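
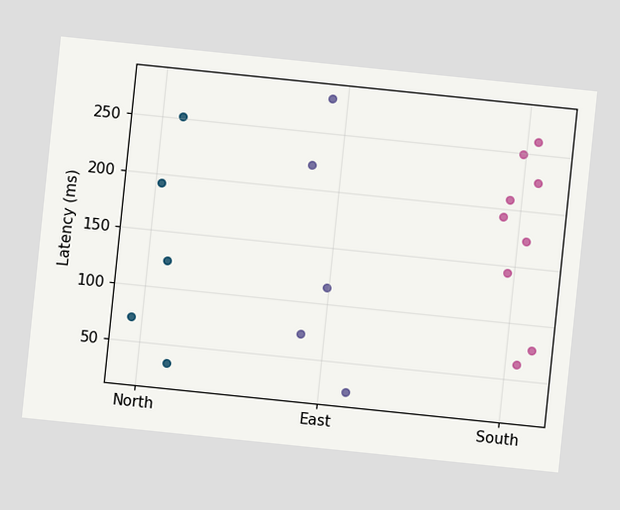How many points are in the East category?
The chart is tilted about 6° clockwise. Counting the markers in the East column gives 5.

5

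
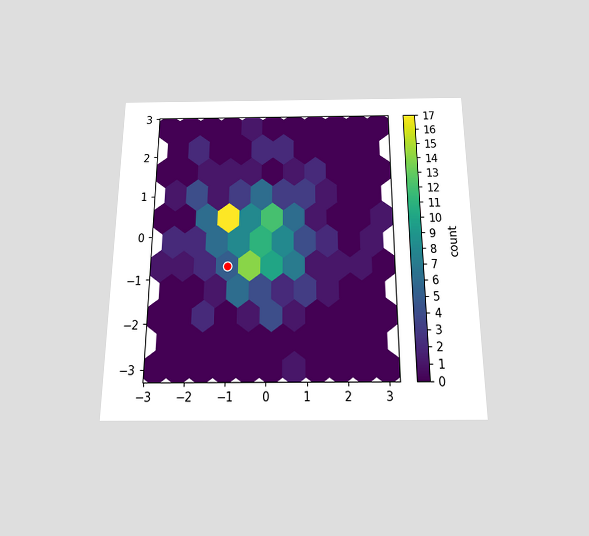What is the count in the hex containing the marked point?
The chart is viewed slightly from below. The marked hex reads 5 on the colorbar.

5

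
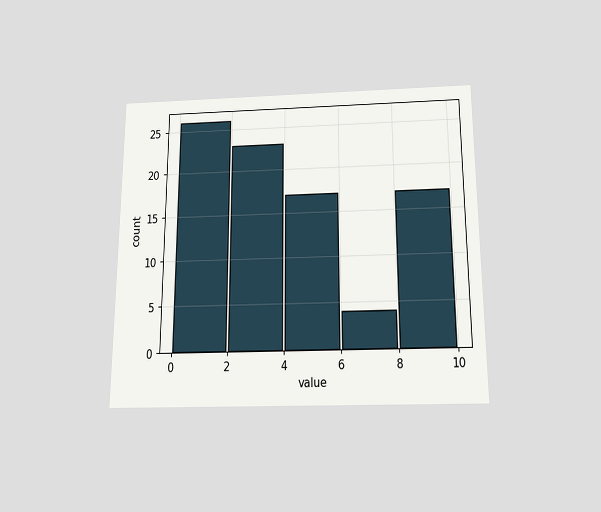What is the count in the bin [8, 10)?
17

The chart is viewed slightly from below. The [8, 10) bin has height 17.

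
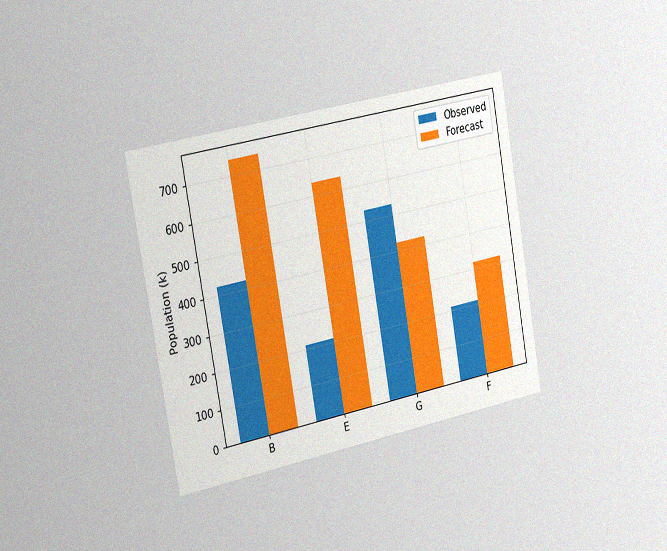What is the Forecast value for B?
The chart is tilted about 10° counter-clockwise and viewed slightly from the left, with some photo noise. The Forecast bar at B reaches 742k on the y-axis.

742k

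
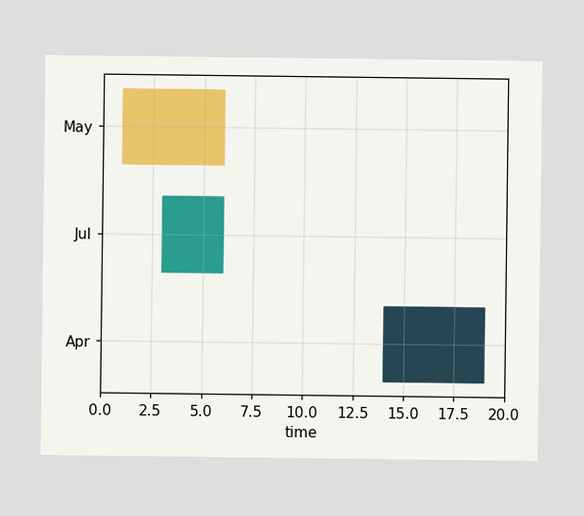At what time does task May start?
The May bar begins at t=1.

1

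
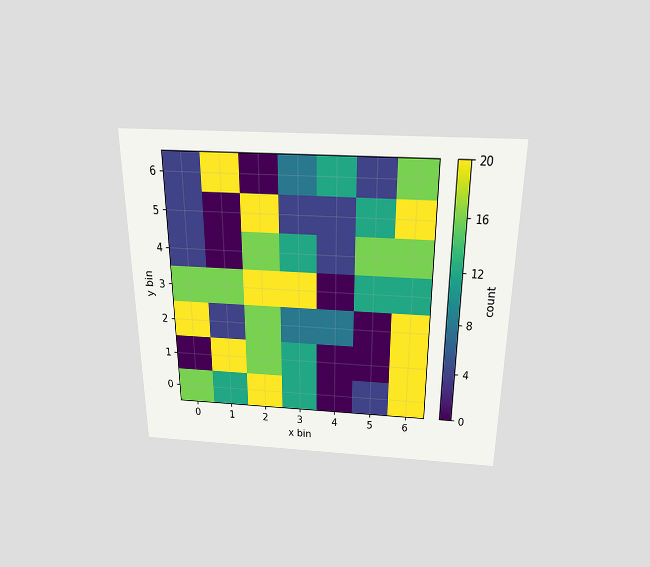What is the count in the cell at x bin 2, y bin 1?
16

The chart is viewed slightly from above. Matching the cell (2, 1) against the colorbar gives 16.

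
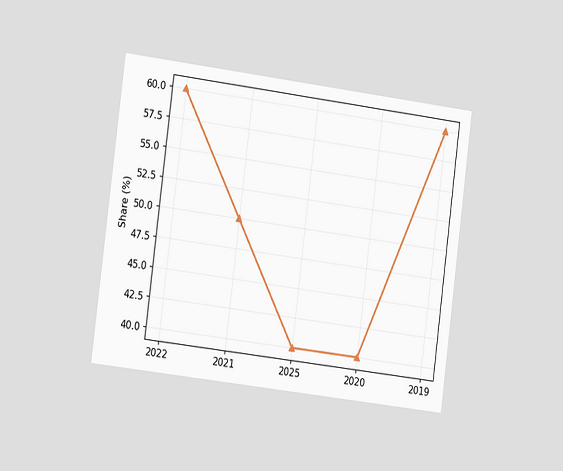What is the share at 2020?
40%

The chart is tilted about 7° clockwise and viewed slightly from the left. At 2020, the line is at 40%.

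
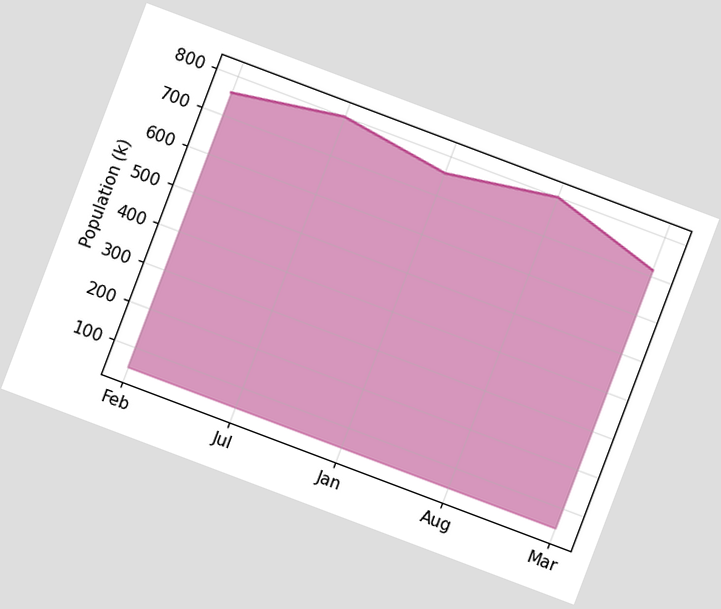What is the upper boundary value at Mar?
714k

The chart is tilted about 21° clockwise. At Mar the upper boundary is at 714k.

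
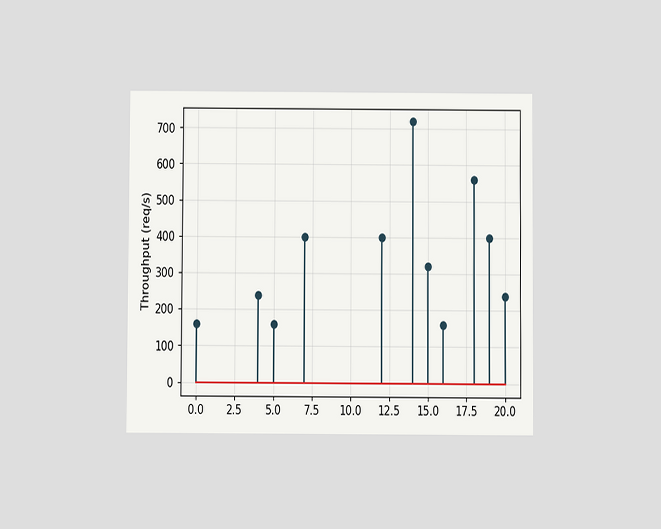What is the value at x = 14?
720req/s

The chart is viewed slightly from below. The stem at x=14 reaches 720req/s.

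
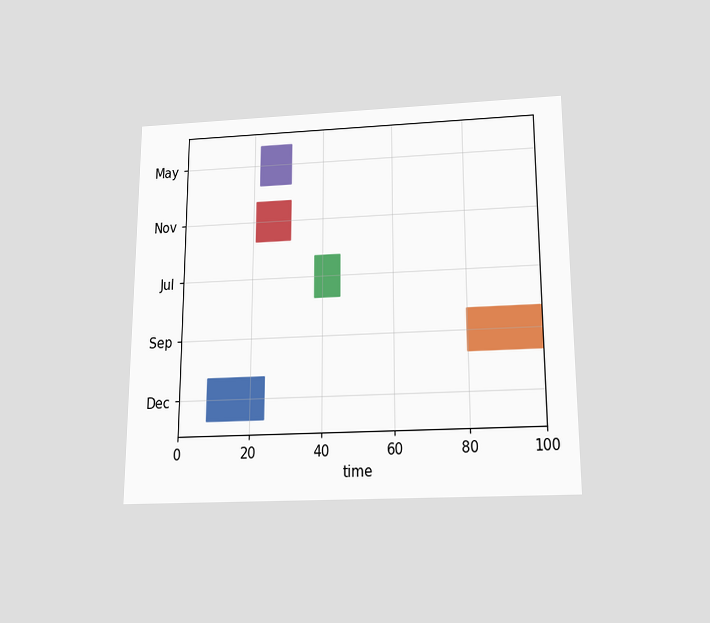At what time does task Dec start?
The chart is viewed slightly from below. The Dec bar begins at t=8.

8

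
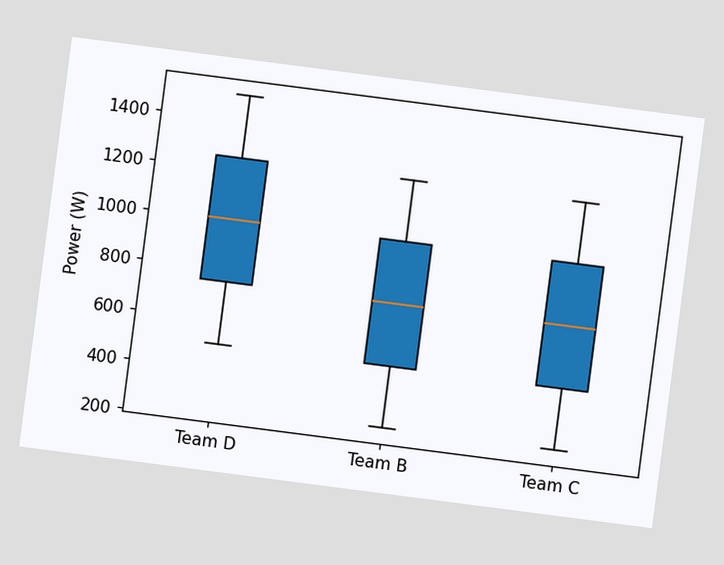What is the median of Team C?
The chart is tilted about 7° clockwise. The median line in the Team C box sits at 750W.

750W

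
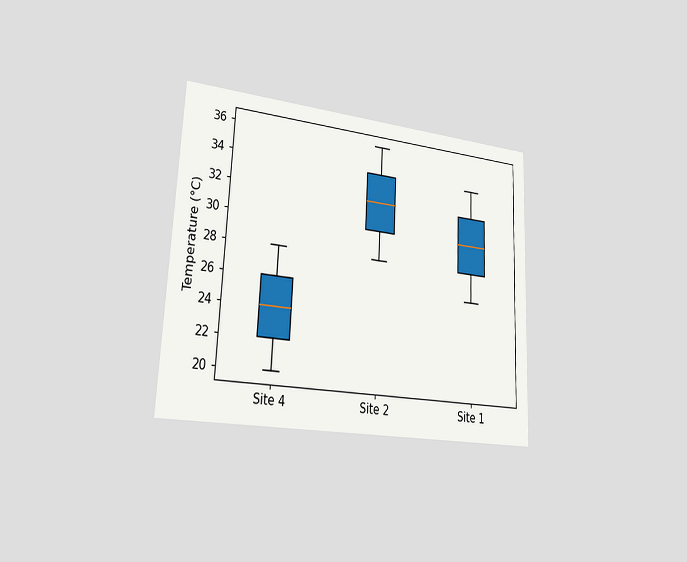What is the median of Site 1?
The chart is tilted about 3° clockwise and viewed slightly from the left. The median line in the Site 1 box sits at 30°C.

30°C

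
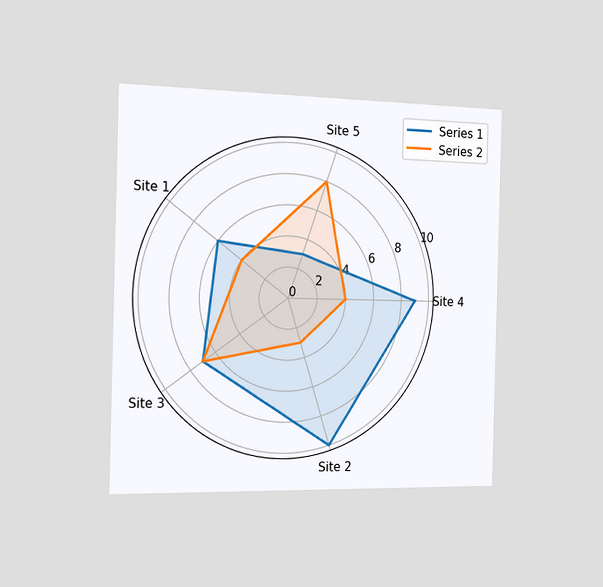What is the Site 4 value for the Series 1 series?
9

The chart is viewed slightly from the left. On the Site 4 axis, Series 1 reaches 9.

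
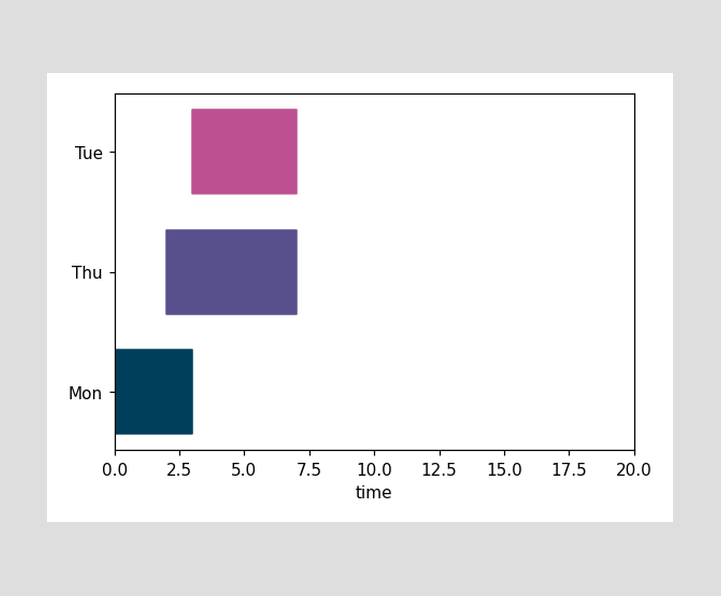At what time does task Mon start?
The Mon bar begins at t=0.

0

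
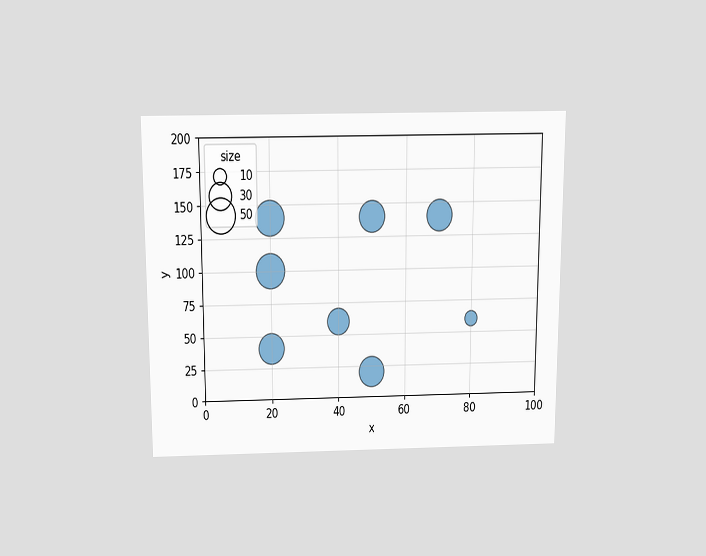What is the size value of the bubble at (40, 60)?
30

The chart is viewed slightly from above. Matching the bubble at (40, 60) against the size legend gives 30.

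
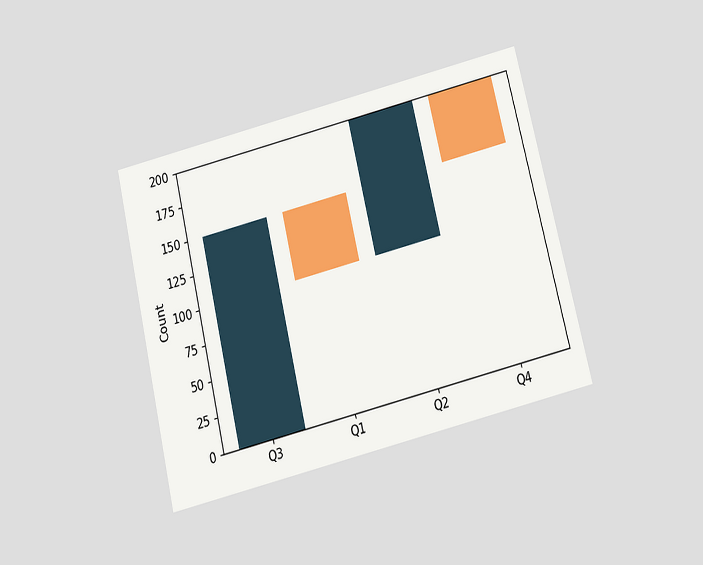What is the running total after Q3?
150

The chart is tilted about 14° counter-clockwise and viewed slightly from below. After Q3 the running total reaches 150.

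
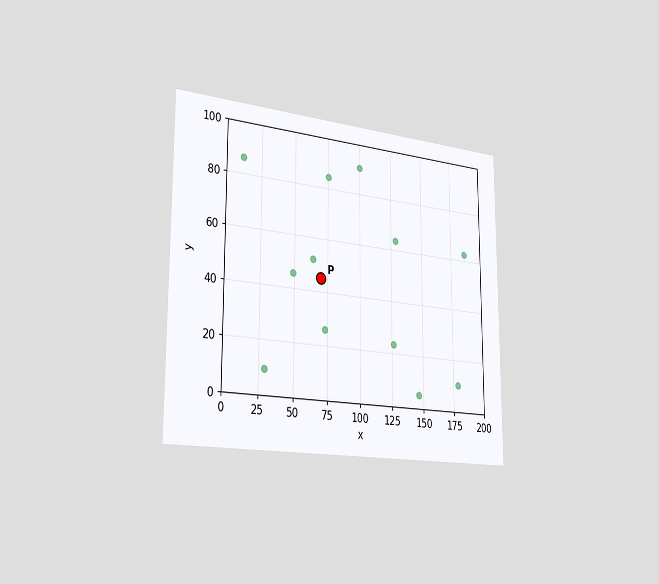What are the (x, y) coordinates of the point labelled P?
(70, 45)

The chart is viewed slightly from the left. Following the gridlines from P to each axis, P sits at (70, 45).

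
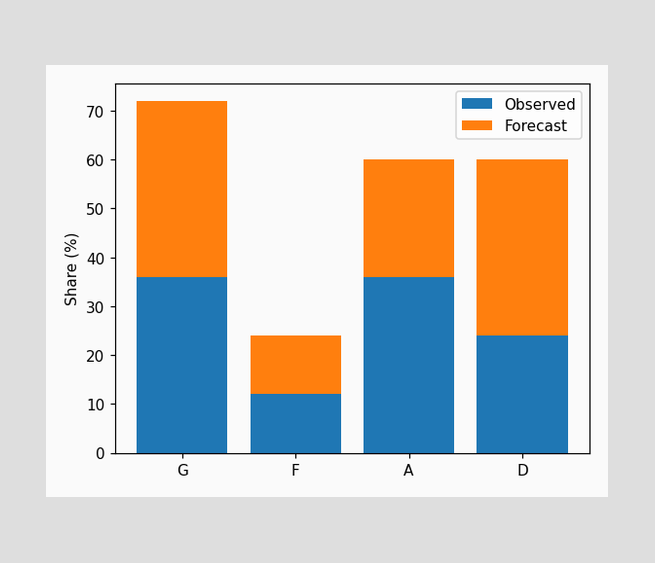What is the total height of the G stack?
The G stack's top reaches 72% on the y-axis.

72%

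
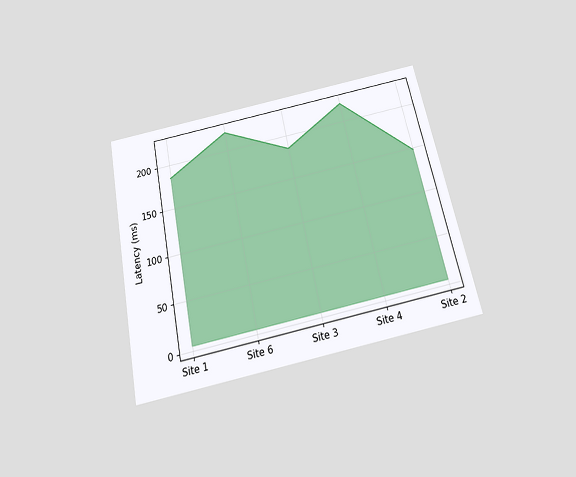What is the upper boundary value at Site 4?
The chart is tilted about 12° counter-clockwise and viewed slightly from below. At Site 4 the upper boundary is at 222ms.

222ms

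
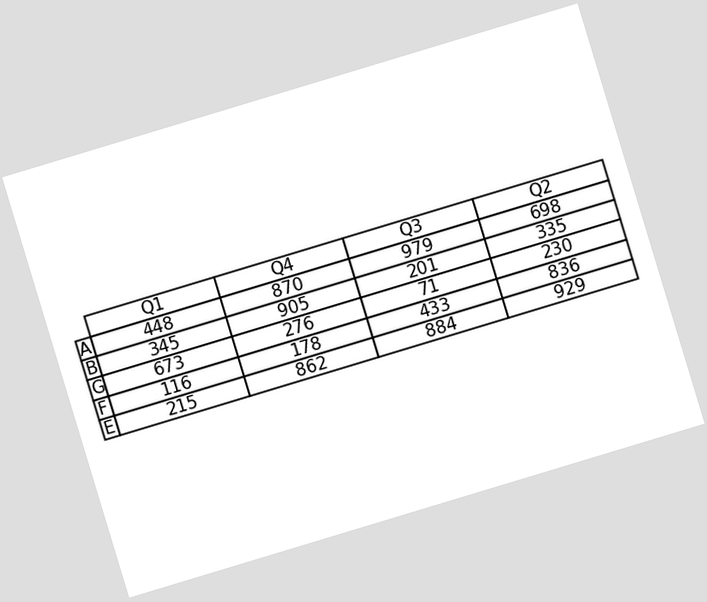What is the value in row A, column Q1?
The chart is tilted about 17° counter-clockwise. The (A, Q1) cell reads 448.

448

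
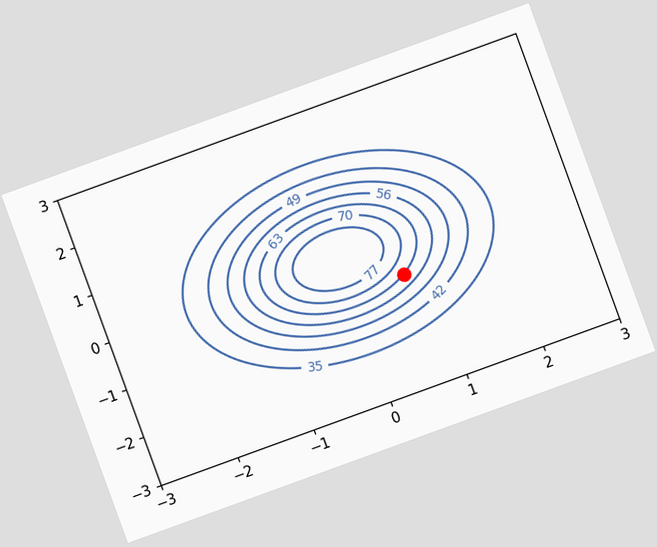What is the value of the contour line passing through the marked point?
63

The chart is tilted about 20° counter-clockwise. The marked point sits on the contour labelled 63.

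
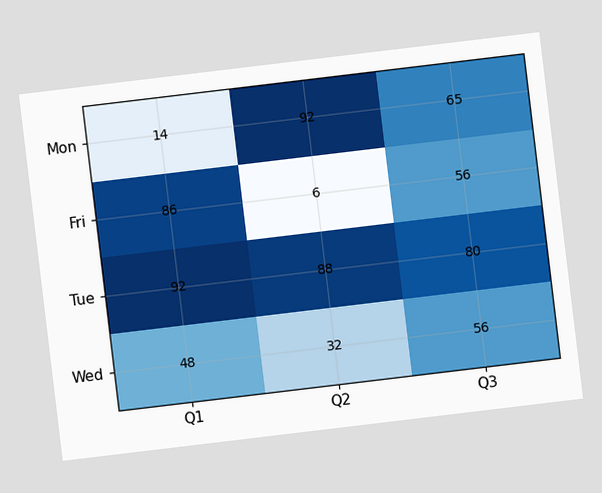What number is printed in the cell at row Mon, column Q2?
The chart is tilted about 7° counter-clockwise. The (Mon, Q2) cell reads 92.

92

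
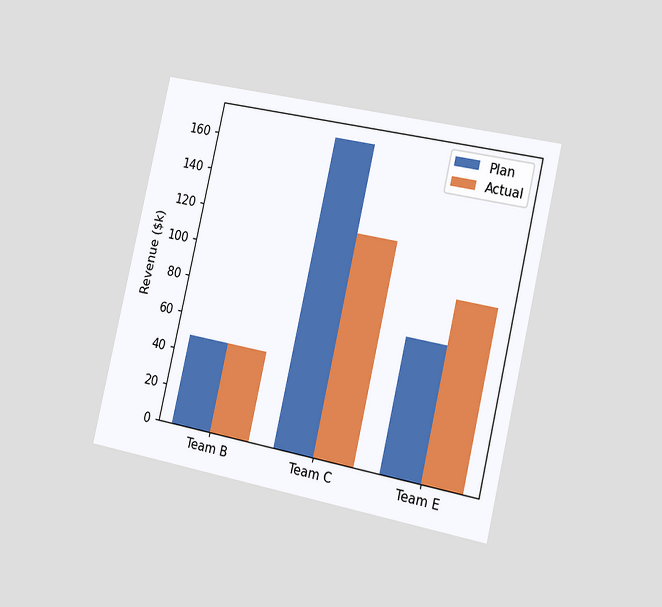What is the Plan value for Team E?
The chart is tilted about 13° clockwise and viewed slightly from the right. The Plan bar at Team E reaches $72k on the y-axis.

$72k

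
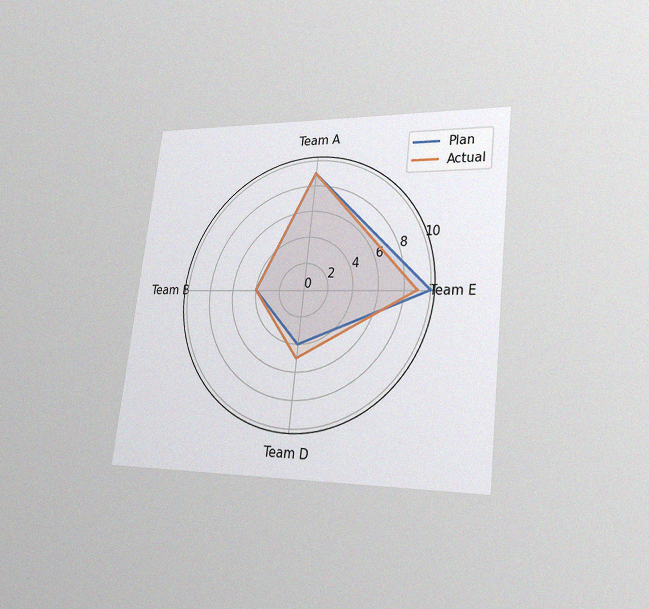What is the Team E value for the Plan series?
The chart is tilted about 7° clockwise and viewed at a slight angle, with some photo noise. On the Team E axis, Plan reaches 10.

10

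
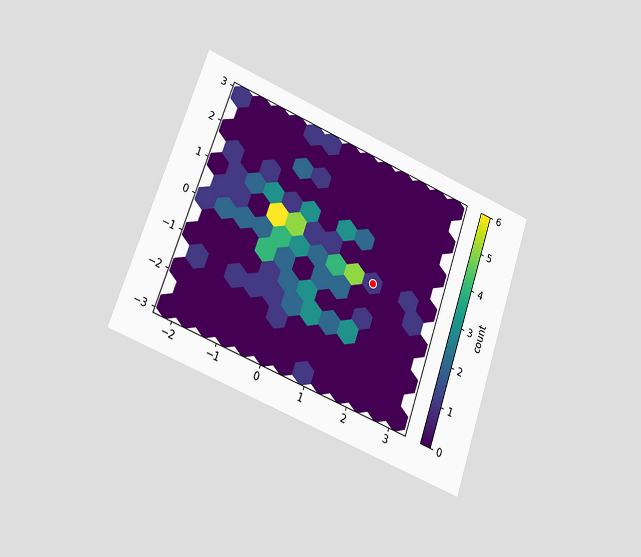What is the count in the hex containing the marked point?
The chart is tilted about 19° clockwise and viewed at a slight angle. The marked hex reads 1 on the colorbar.

1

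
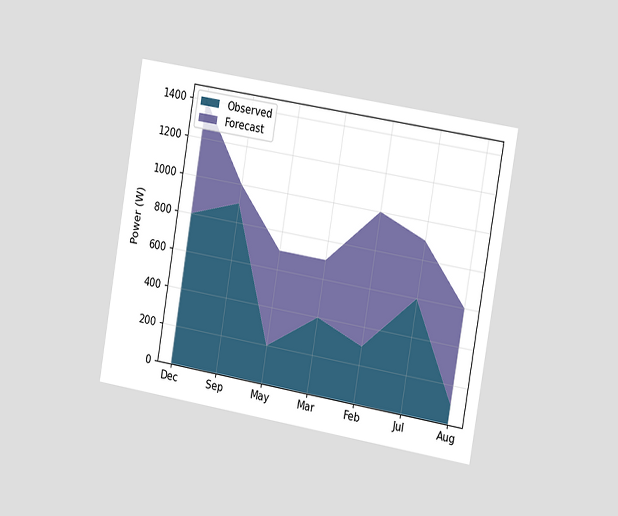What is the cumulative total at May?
The chart is tilted about 10° clockwise and viewed slightly from the right. The stacked total at May reaches 700W.

700W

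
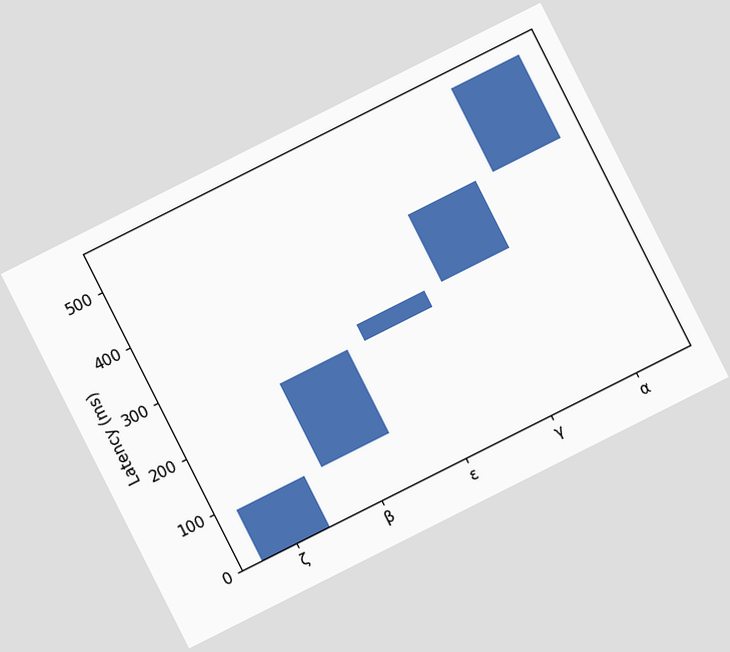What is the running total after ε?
270ms

The chart is tilted about 27° counter-clockwise. After ε the running total reaches 270ms.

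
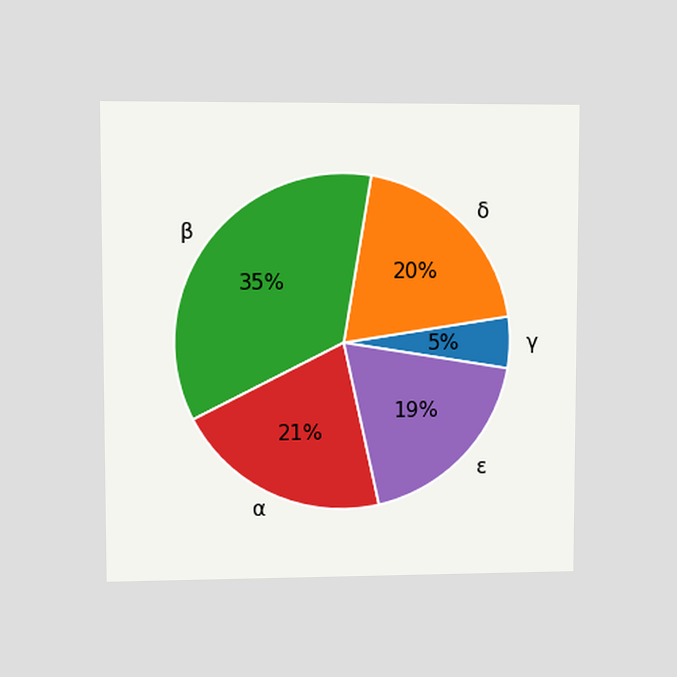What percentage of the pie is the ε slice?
19%

The chart is viewed at a slight angle. The ε slice takes up 19% of the pie.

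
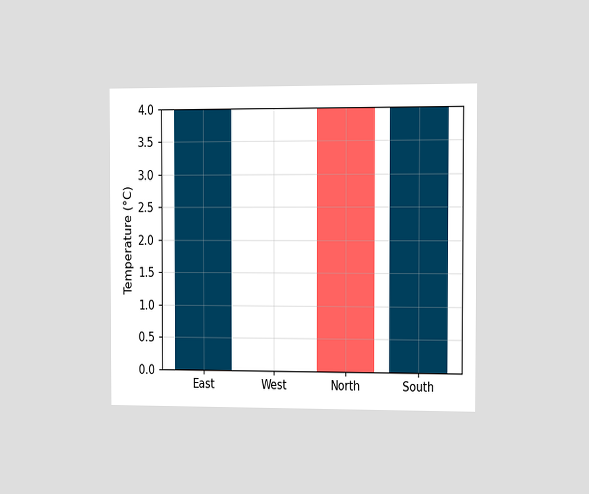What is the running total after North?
The chart is viewed slightly from the right. After North the running total reaches 0°C.

0°C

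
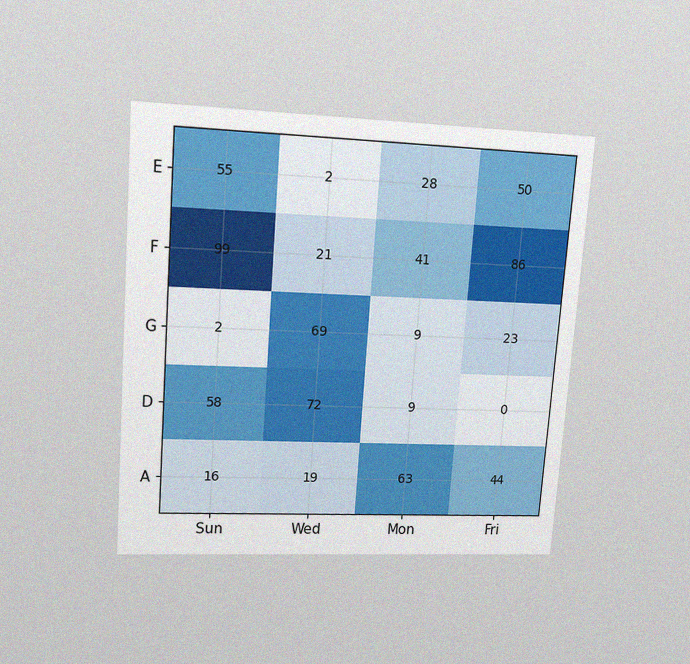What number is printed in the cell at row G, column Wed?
The chart is tilted about 4° clockwise and viewed at a slight angle, with some photo noise. The (G, Wed) cell reads 69.

69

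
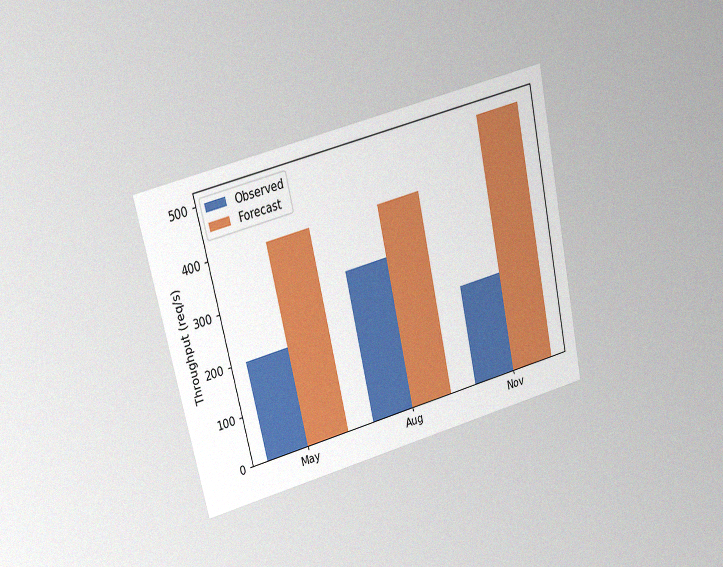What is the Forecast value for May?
The chart is tilted about 13° counter-clockwise and viewed at a slight angle, with some photo noise. The Forecast bar at May reaches 400req/s on the y-axis.

400req/s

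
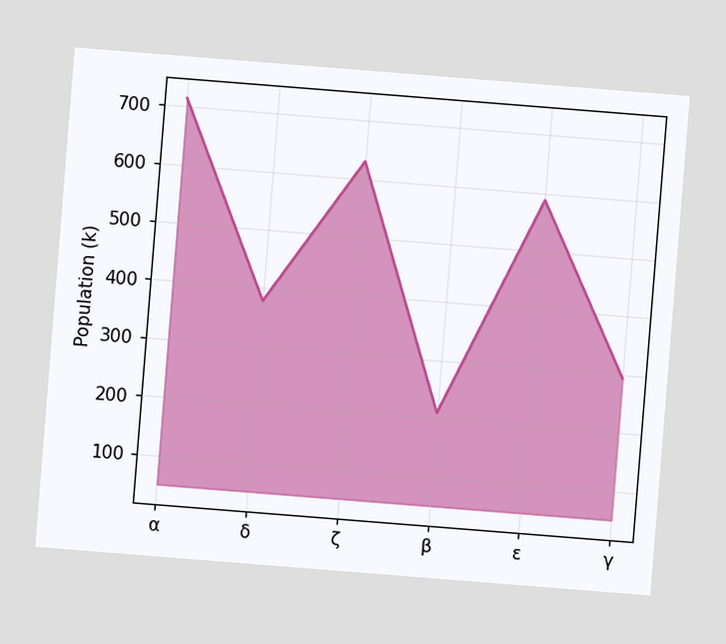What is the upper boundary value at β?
The chart is tilted about 5° clockwise. At β the upper boundary is at 210k.

210k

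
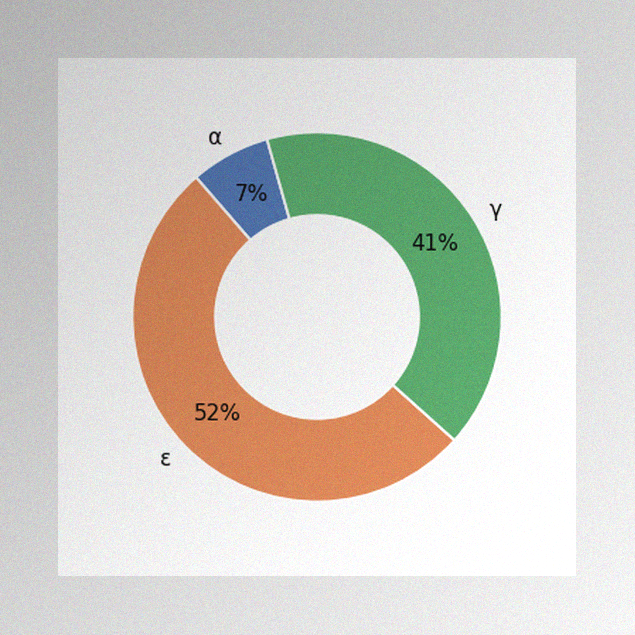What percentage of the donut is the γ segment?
The image has some photo noise and uneven lighting. The γ segment takes up 41% of the ring.

41%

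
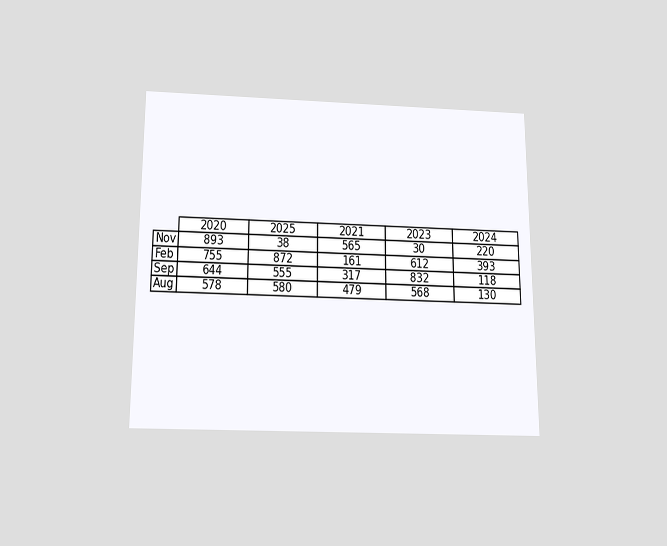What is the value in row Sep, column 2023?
The chart is viewed slightly from below. The (Sep, 2023) cell reads 832.

832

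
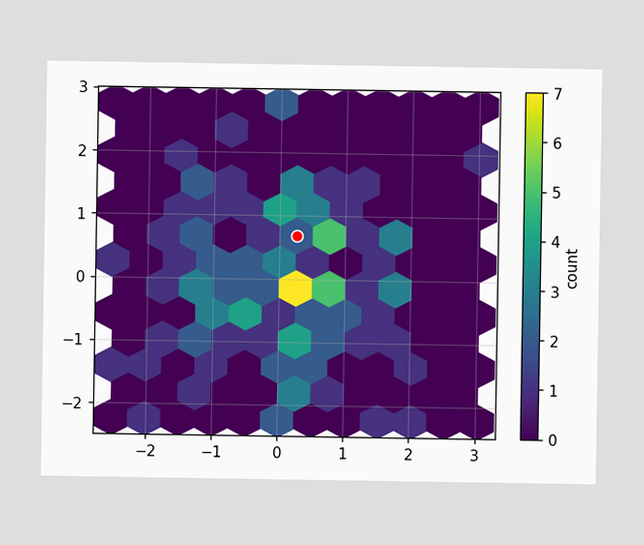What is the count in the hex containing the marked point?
The marked hex reads 2 on the colorbar.

2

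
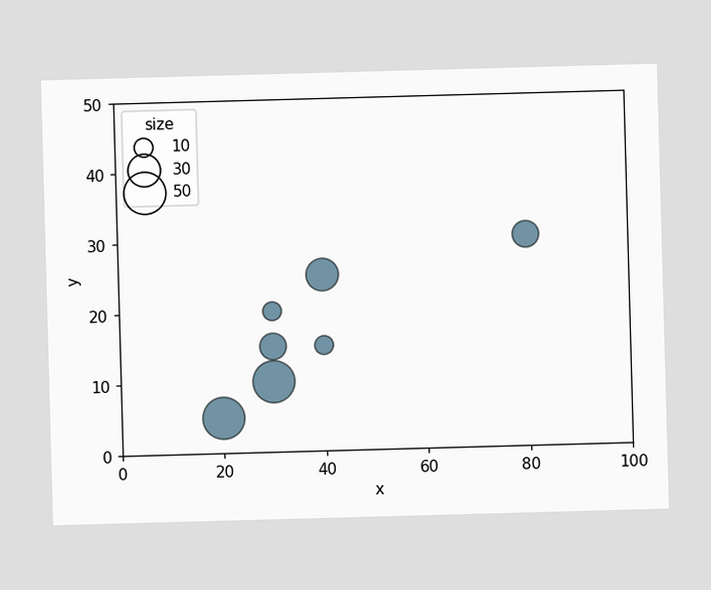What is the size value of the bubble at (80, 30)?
20

Matching the bubble at (80, 30) against the size legend gives 20.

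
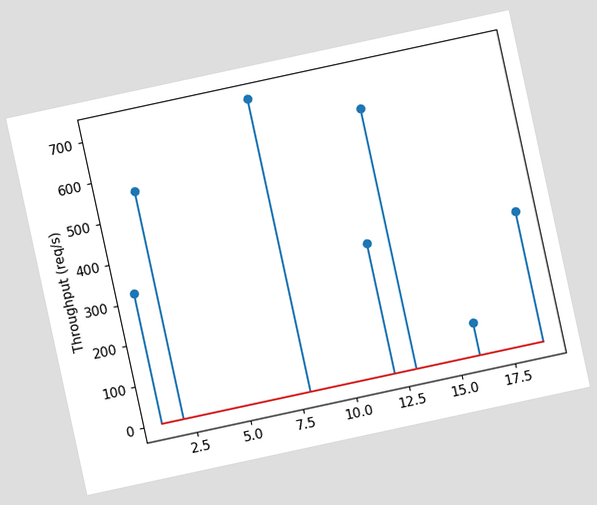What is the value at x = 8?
The chart is tilted about 12° counter-clockwise. The stem at x=8 reaches 720req/s.

720req/s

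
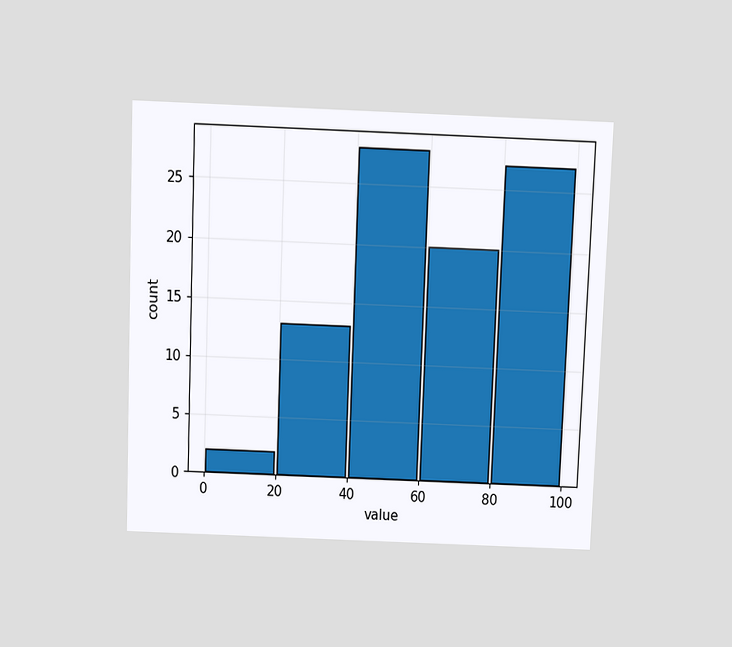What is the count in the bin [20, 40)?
The chart is tilted about 2° clockwise and viewed slightly from above. The [20, 40) bin has height 13.

13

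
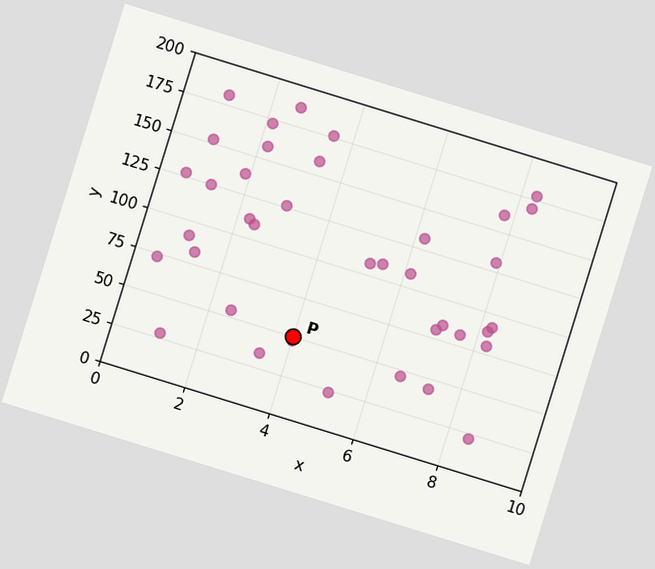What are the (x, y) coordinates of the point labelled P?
(4, 50)

The chart is tilted about 17° clockwise. Following the gridlines from P to each axis, P sits at (4, 50).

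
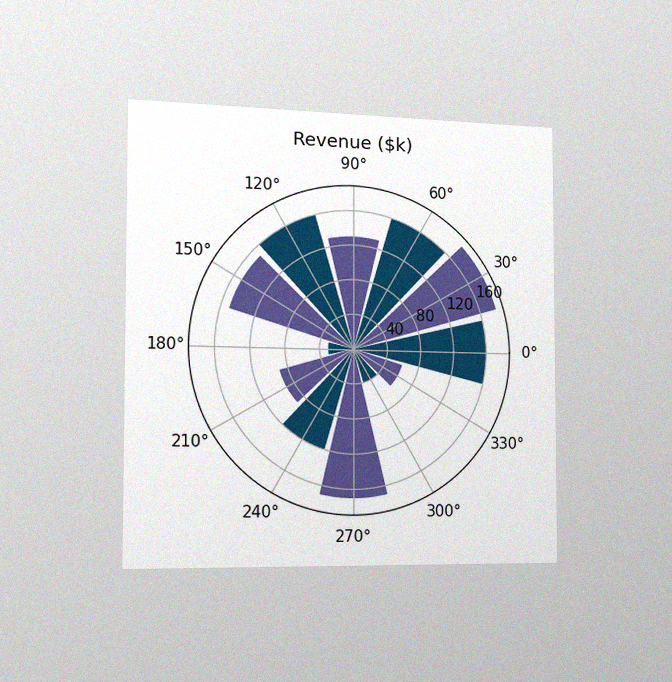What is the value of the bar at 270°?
$170k

The chart is viewed slightly from the left, with some photo noise. The bar at 270° reaches $170k on the radial axis.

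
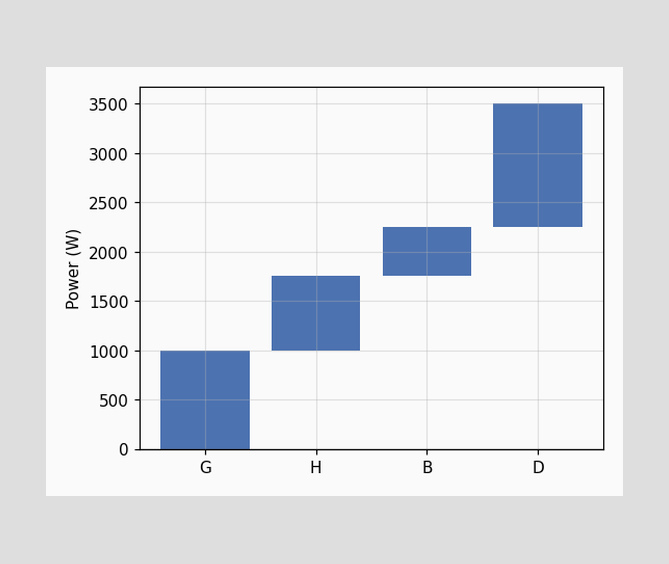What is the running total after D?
3500W

After D the running total reaches 3500W.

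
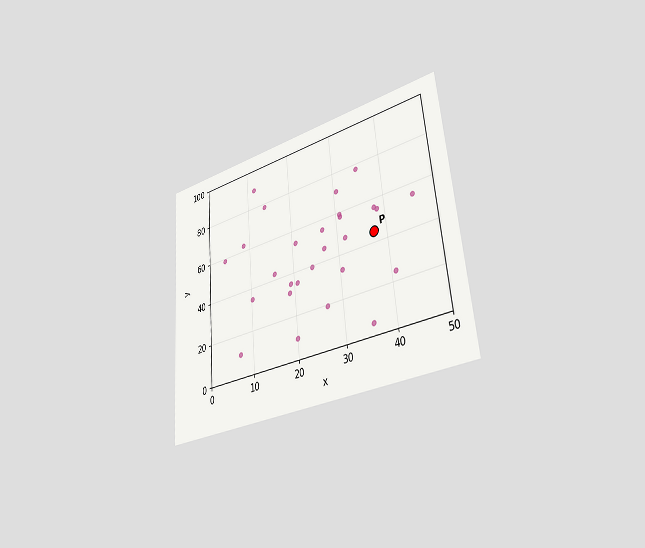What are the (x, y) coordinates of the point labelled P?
The chart is tilted about 5° counter-clockwise and viewed slightly from the right. Following the gridlines from P to each axis, P sits at (37.5, 45).

(37.5, 45)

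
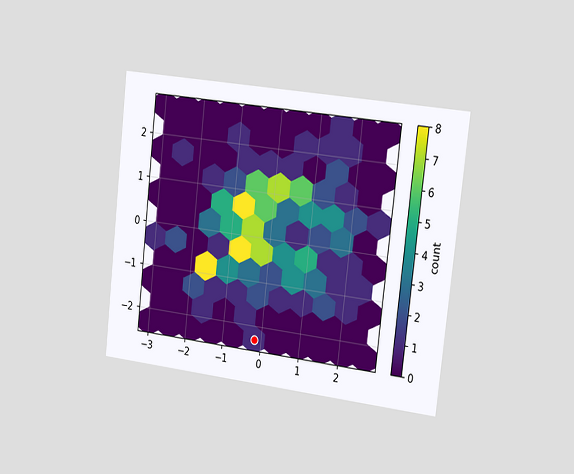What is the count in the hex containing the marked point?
1

The chart is tilted about 7° clockwise and viewed slightly from the right. The marked hex reads 1 on the colorbar.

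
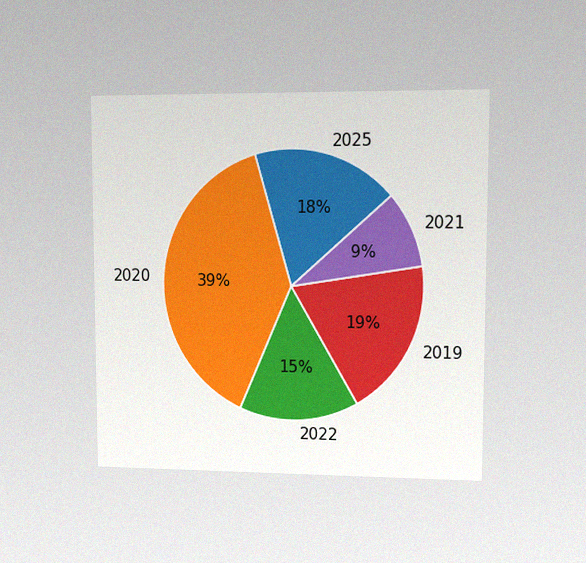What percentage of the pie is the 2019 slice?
The chart is viewed at a slight angle, with some photo noise. The 2019 slice takes up 19% of the pie.

19%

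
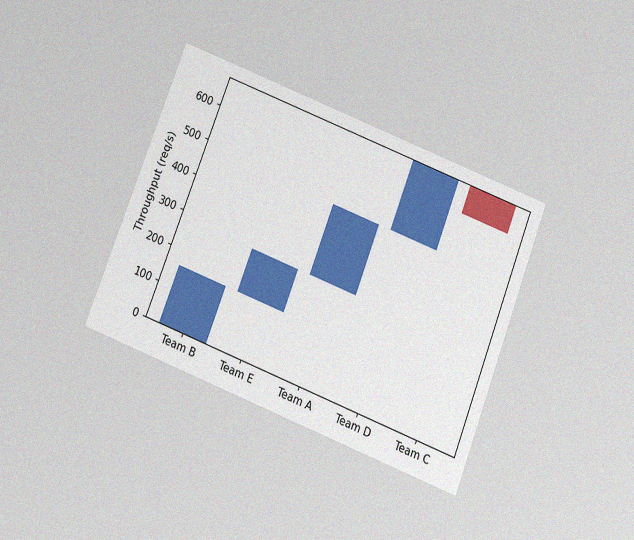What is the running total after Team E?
280req/s

The chart is tilted about 21° clockwise and viewed slightly from below, with some photo noise. After Team E the running total reaches 280req/s.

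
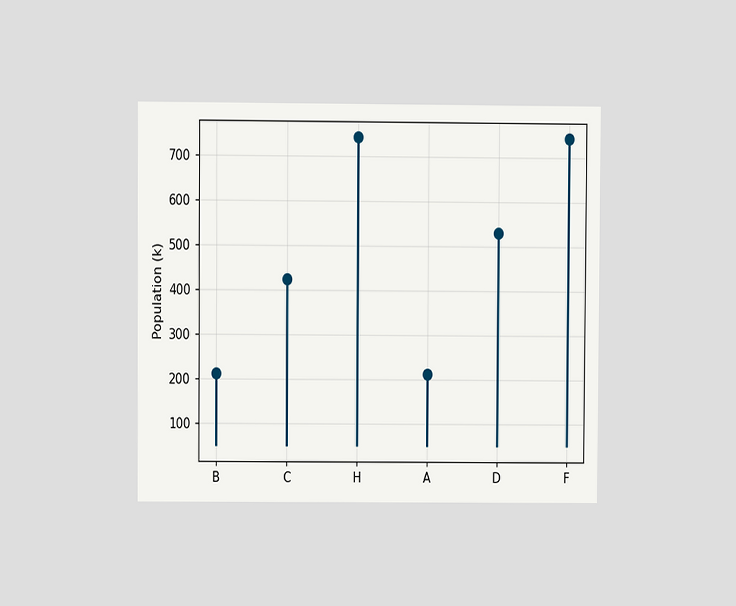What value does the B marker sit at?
212k

The chart is viewed at a slight angle. The B marker sits at 212k.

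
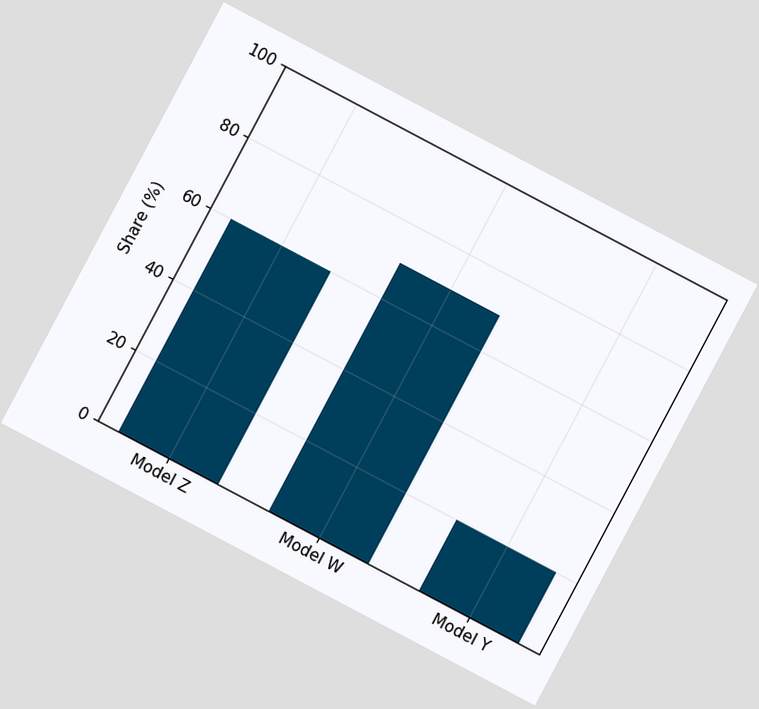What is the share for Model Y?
The chart is tilted about 28° clockwise. Reading along the chart's y-axis, the Model Y bar reaches 20%.

20%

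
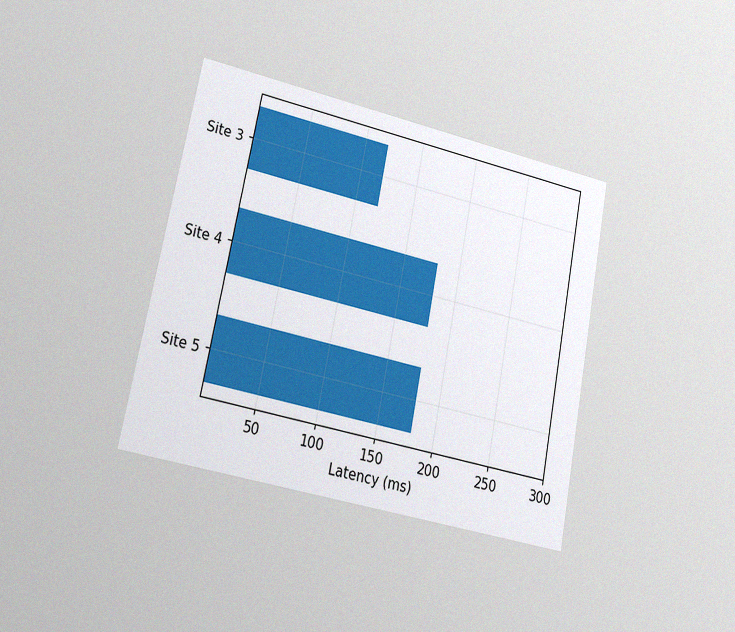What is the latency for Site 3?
120ms

The chart is tilted about 11° clockwise and viewed slightly from the left, with some photo noise. Reading along the chart's x-axis, the Site 3 bar reaches 120ms.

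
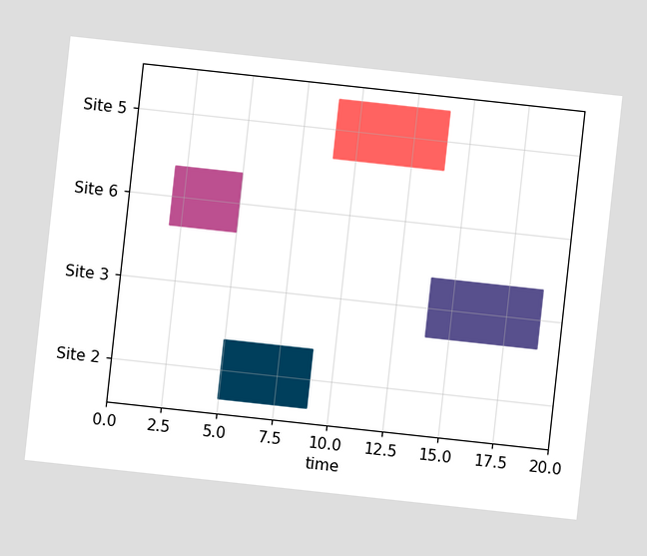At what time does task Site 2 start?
The chart is tilted about 6° clockwise. The Site 2 bar begins at t=5.

5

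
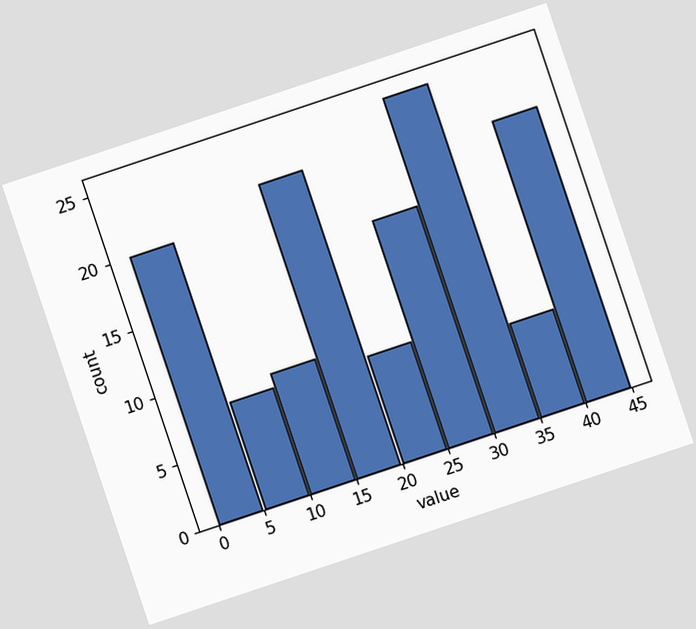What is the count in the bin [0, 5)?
20

The chart is tilted about 18° counter-clockwise. The [0, 5) bin has height 20.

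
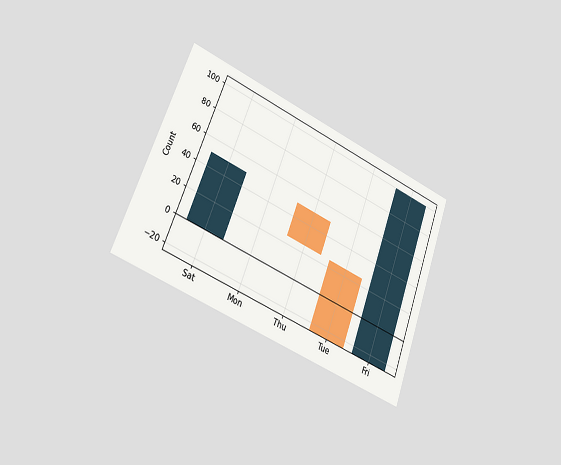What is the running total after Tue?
The chart is tilted about 21° clockwise and viewed slightly from the left. After Tue the running total reaches -25.

-25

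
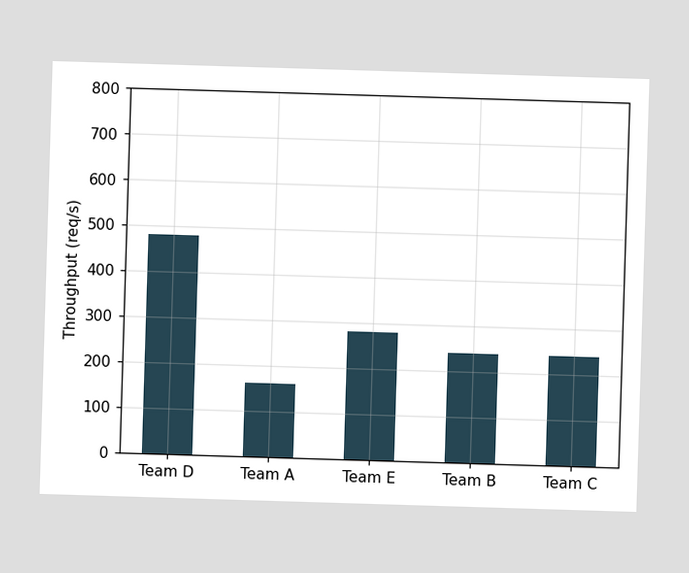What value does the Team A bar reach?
Reading along the chart's y-axis, the Team A bar reaches 160req/s.

160req/s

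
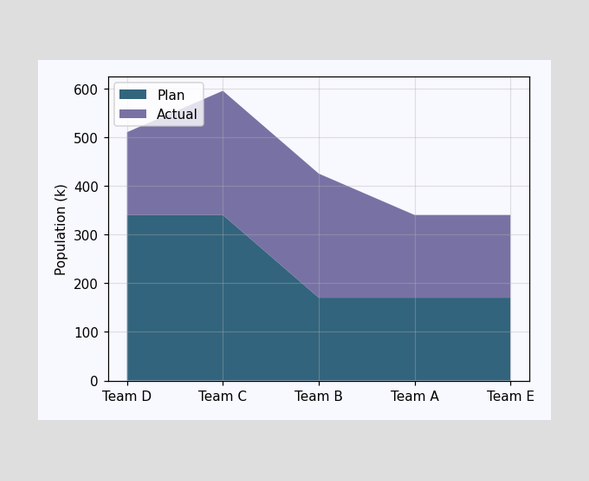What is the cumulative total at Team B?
425k

The stacked total at Team B reaches 425k.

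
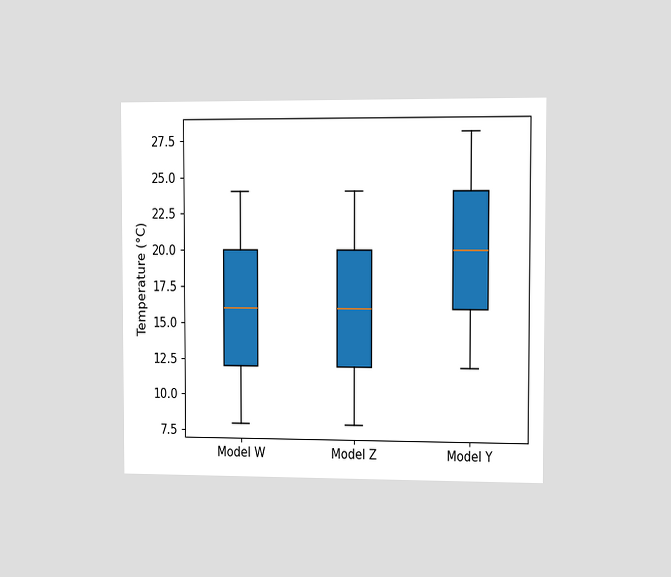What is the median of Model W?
16°C

The chart is viewed slightly from the right. The median line in the Model W box sits at 16°C.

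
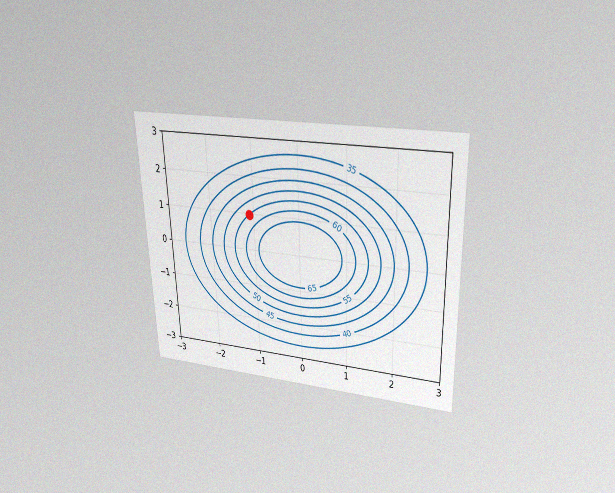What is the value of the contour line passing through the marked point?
The chart is viewed slightly from above, with some photo noise. The marked point sits on the contour labelled 55.

55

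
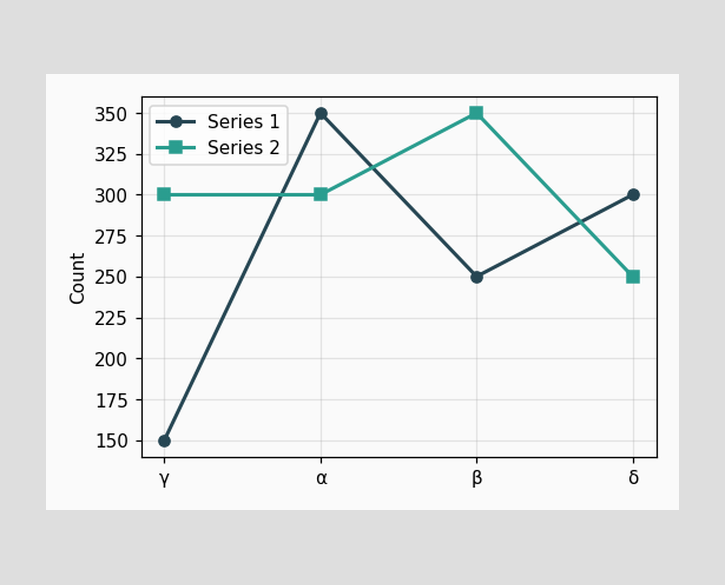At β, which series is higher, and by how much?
At β, Series 2 sits above the other line by 100.

Series 2, by 100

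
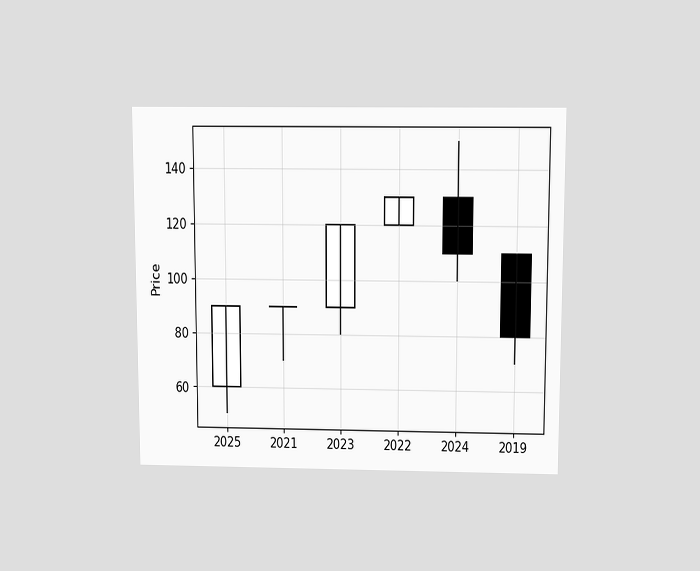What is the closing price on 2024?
110

The chart is viewed slightly from above. The 2024 candle closes at 110.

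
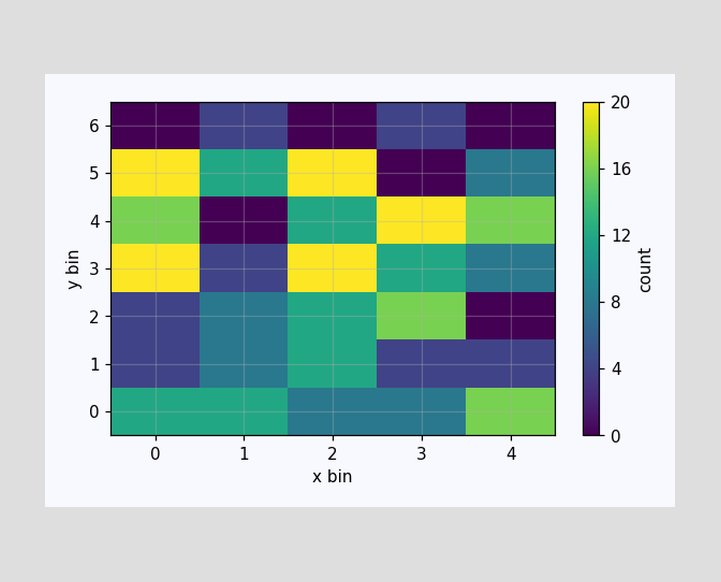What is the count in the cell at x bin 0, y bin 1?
4

Matching the cell (0, 1) against the colorbar gives 4.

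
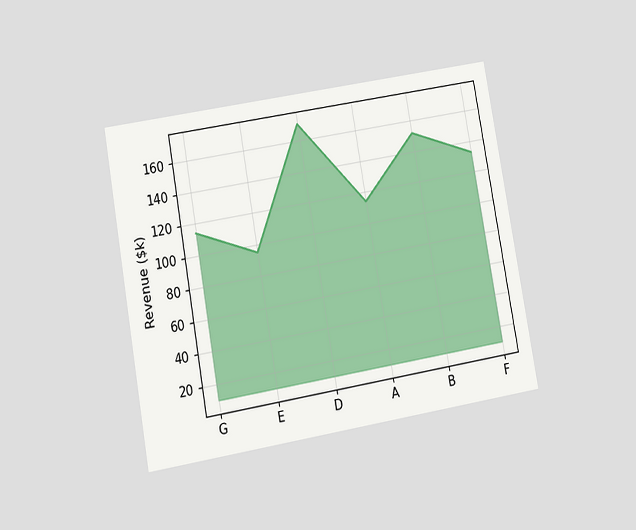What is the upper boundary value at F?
The chart is tilted about 10° counter-clockwise and viewed at a slight angle. At F the upper boundary is at $133k.

$133k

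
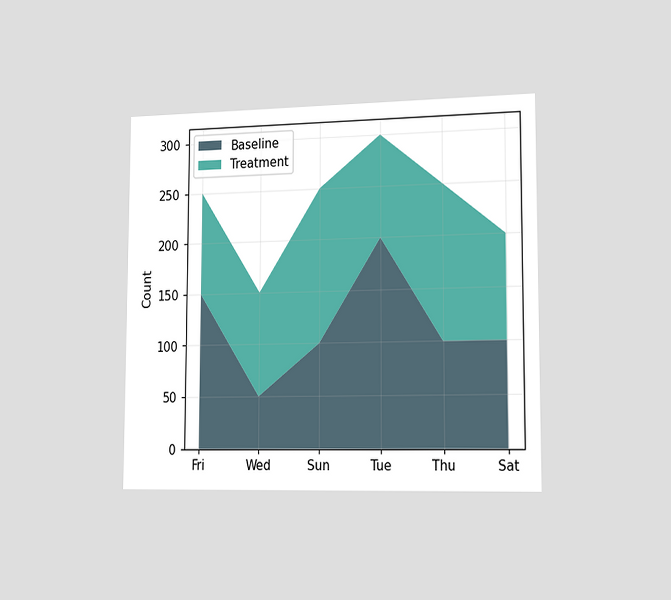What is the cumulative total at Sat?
200

The chart is viewed slightly from the right. The stacked total at Sat reaches 200.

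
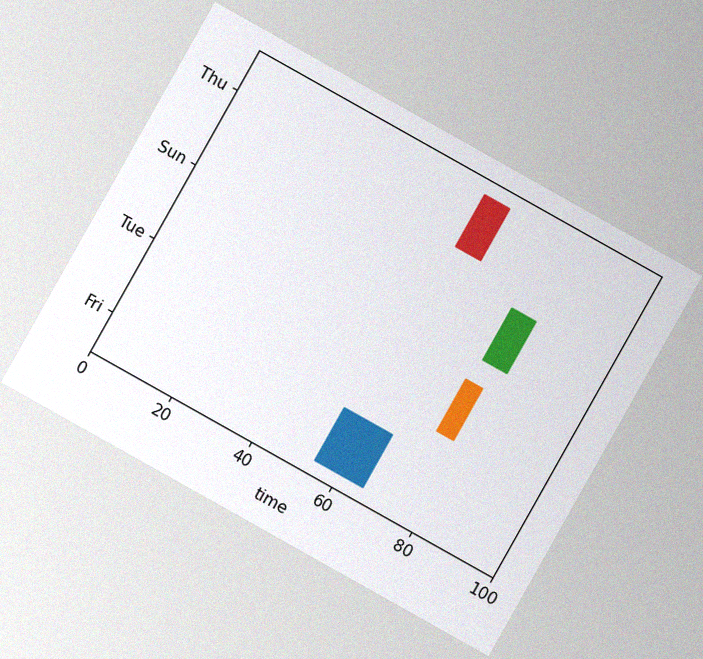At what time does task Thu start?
58

The chart is tilted about 29° clockwise, with some photo noise. The Thu bar begins at t=58.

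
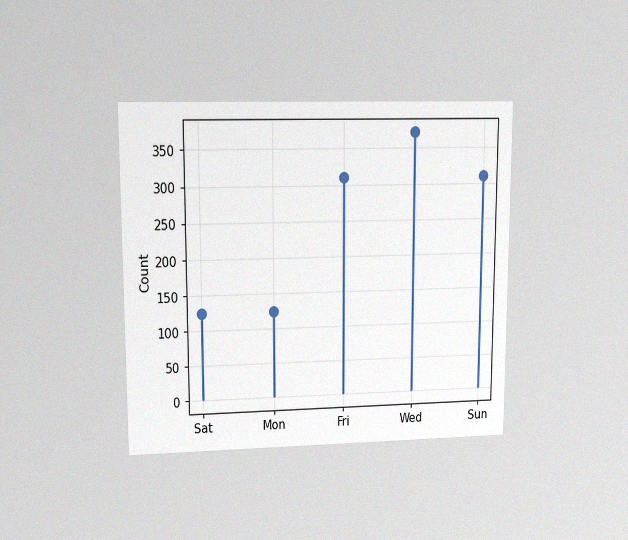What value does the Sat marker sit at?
124

The chart is viewed at a slight angle, with some photo noise. The Sat marker sits at 124.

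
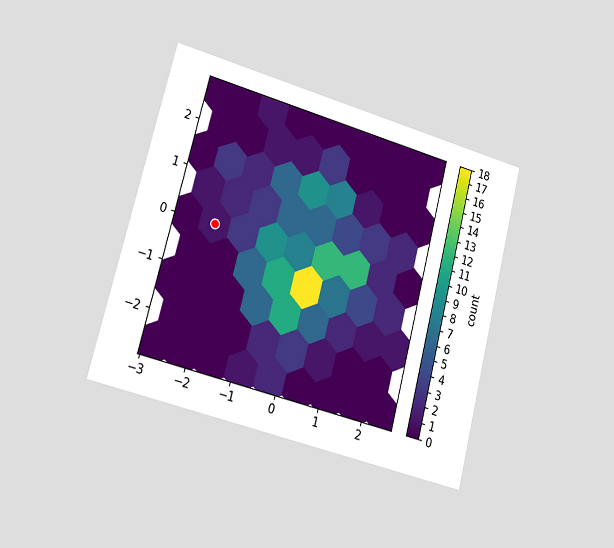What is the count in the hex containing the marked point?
1

The chart is tilted about 14° clockwise and viewed slightly from the left. The marked hex reads 1 on the colorbar.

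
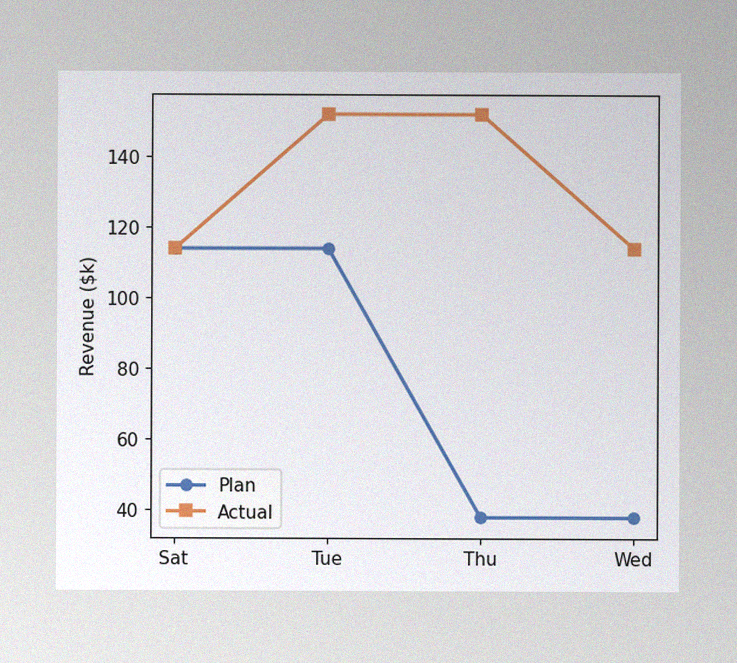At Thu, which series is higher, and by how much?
The image has some photo noise and uneven lighting. At Thu, Actual sits above the other line by $114k.

Actual, by $114k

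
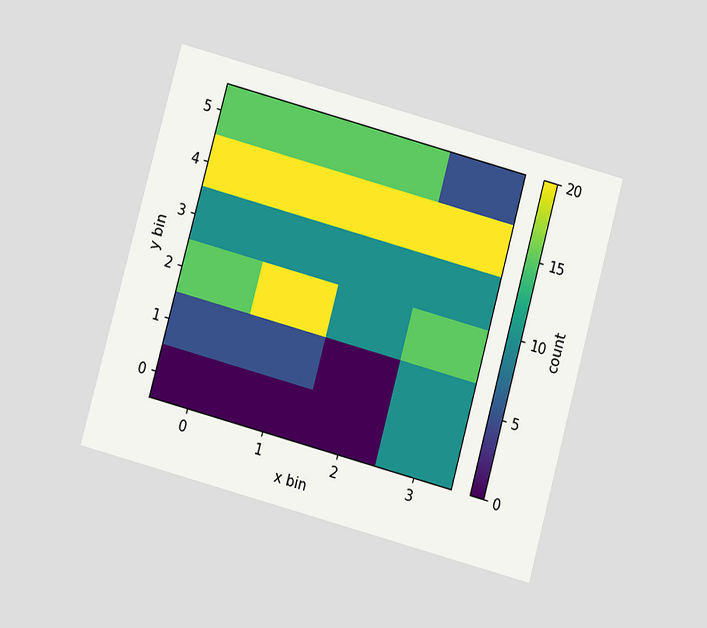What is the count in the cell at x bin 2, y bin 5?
The chart is tilted about 15° clockwise and viewed slightly from below. Matching the cell (2, 5) against the colorbar gives 15.

15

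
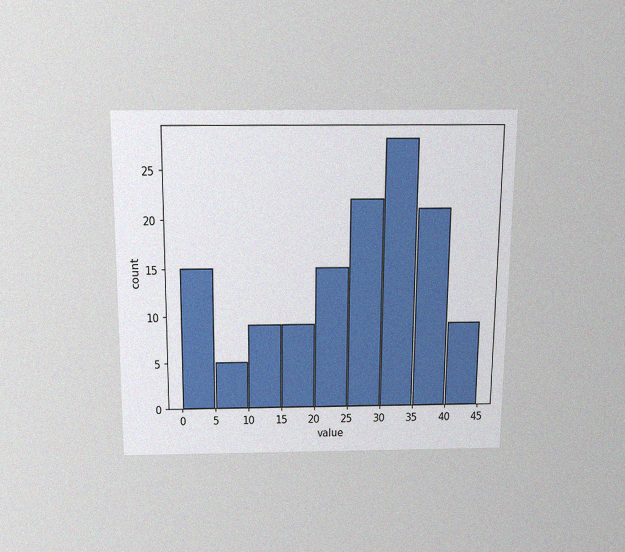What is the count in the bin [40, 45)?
The chart is viewed slightly from above, with some photo noise. The [40, 45) bin has height 9.

9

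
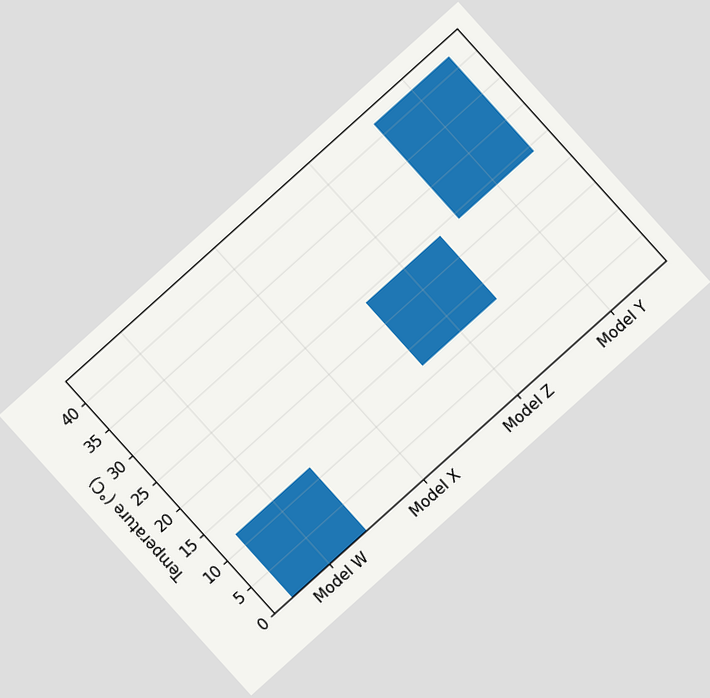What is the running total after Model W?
The chart is tilted about 42° counter-clockwise. After Model W the running total reaches 12°C.

12°C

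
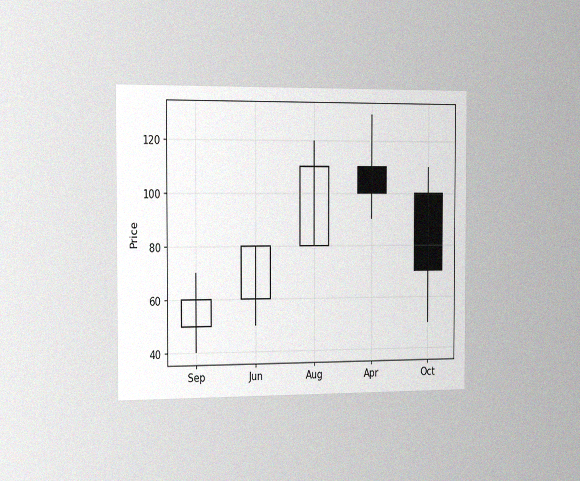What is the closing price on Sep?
60

The chart is viewed slightly from the left, with some photo noise. The Sep candle closes at 60.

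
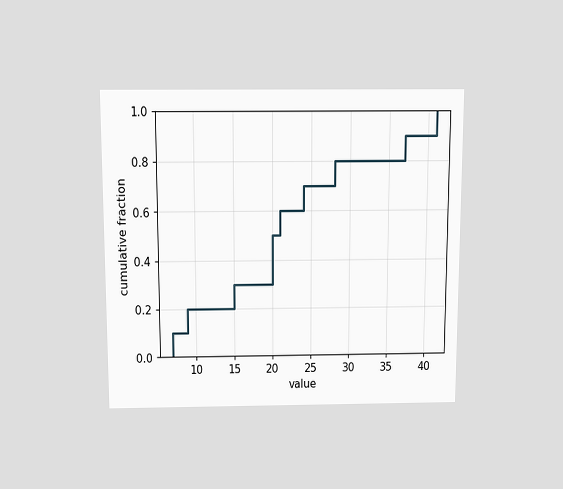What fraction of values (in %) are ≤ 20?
The chart is viewed slightly from above. At x=20 the ECDF step is at 50%.

50%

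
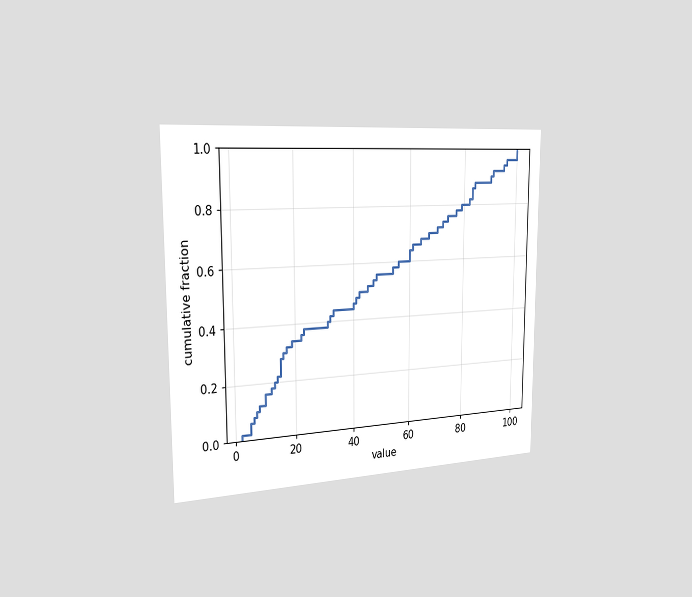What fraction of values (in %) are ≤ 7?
The chart is viewed slightly from the left. At x=7 the ECDF step is at 10%.

10%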